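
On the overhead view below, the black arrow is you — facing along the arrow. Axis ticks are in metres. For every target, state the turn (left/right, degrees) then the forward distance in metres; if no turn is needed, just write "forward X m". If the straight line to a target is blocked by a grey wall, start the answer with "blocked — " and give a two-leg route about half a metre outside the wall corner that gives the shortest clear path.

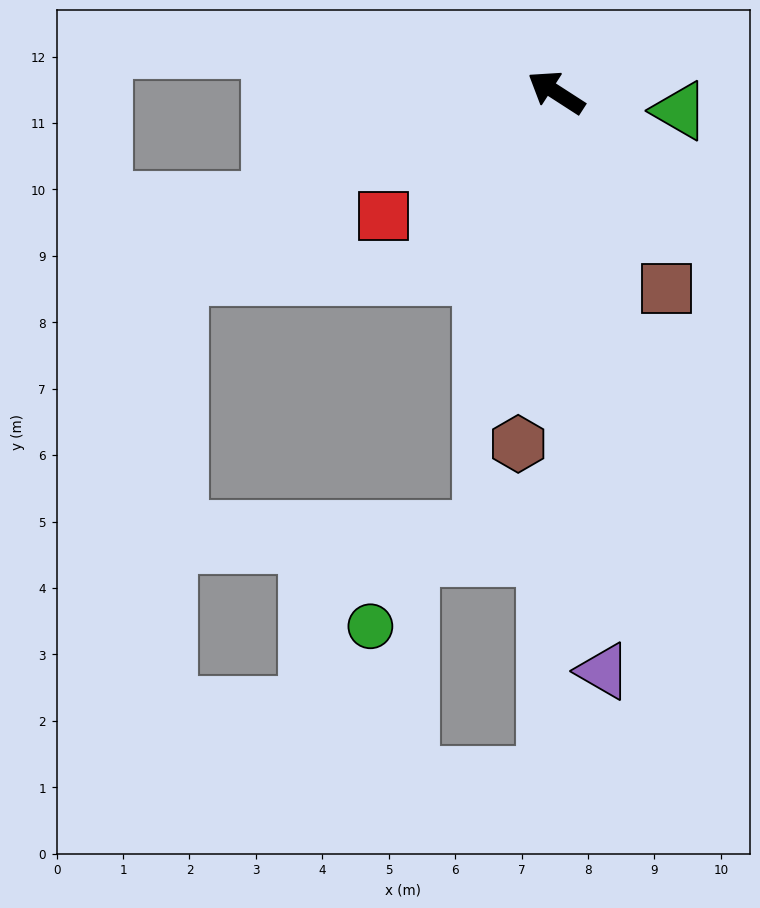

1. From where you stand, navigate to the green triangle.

turn right 156°, forward 1.9 m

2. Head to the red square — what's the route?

turn left 68°, forward 3.2 m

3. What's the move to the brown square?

turn left 152°, forward 3.4 m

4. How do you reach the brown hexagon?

turn left 117°, forward 5.3 m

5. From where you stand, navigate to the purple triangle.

turn left 127°, forward 8.7 m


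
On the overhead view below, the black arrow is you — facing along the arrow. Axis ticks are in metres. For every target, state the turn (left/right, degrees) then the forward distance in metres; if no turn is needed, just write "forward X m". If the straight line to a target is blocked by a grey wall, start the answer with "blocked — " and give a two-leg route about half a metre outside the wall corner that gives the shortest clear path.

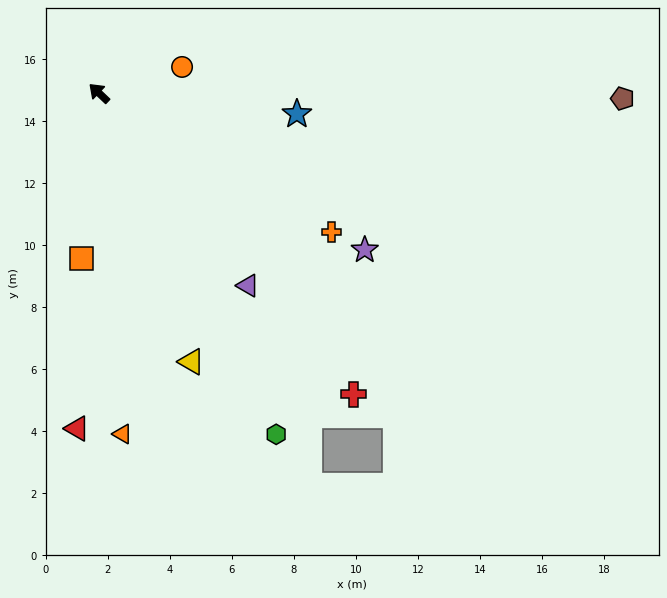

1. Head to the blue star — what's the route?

turn right 142°, forward 6.4 m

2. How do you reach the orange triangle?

turn left 137°, forward 11.0 m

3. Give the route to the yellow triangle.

turn left 153°, forward 9.2 m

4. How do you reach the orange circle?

turn right 119°, forward 2.8 m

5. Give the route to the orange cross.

turn right 167°, forward 8.7 m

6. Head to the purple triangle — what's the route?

turn left 171°, forward 7.8 m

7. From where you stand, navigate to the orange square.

turn left 127°, forward 5.4 m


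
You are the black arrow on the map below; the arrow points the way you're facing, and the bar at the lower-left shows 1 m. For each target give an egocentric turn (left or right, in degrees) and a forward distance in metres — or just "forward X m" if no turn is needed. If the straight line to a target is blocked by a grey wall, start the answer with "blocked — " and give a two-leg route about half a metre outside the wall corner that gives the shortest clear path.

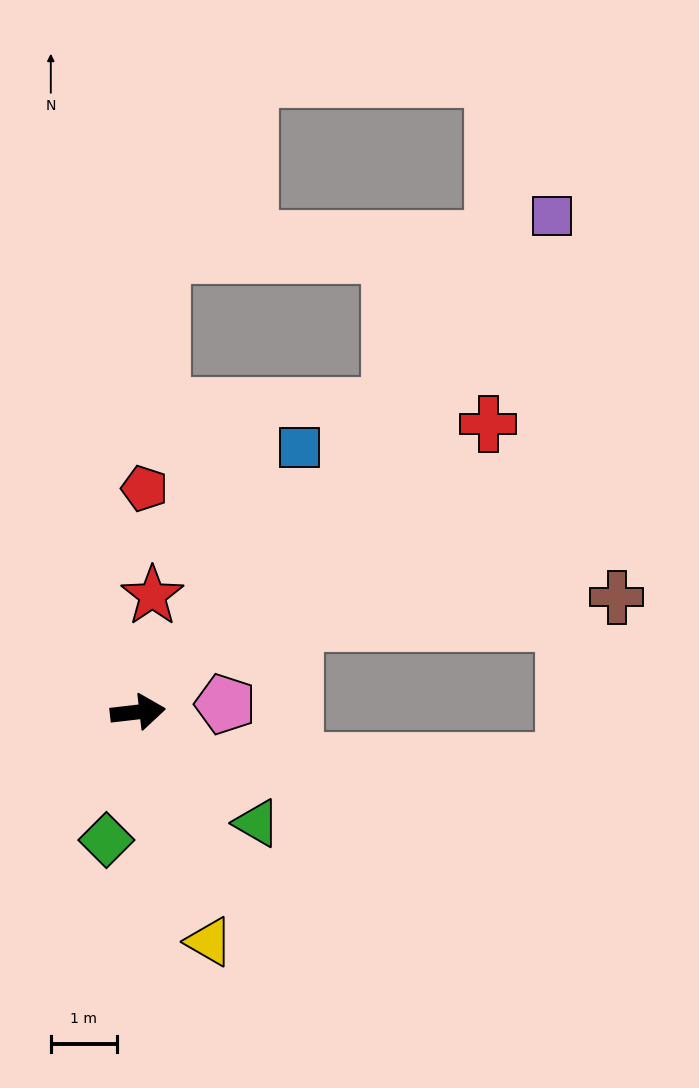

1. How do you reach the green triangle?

turn right 50°, forward 2.5 m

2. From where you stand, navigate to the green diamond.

turn right 110°, forward 2.0 m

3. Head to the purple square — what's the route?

turn left 44°, forward 9.8 m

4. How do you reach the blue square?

turn left 52°, forward 4.7 m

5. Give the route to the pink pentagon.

forward 1.3 m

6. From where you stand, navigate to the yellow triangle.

turn right 79°, forward 3.6 m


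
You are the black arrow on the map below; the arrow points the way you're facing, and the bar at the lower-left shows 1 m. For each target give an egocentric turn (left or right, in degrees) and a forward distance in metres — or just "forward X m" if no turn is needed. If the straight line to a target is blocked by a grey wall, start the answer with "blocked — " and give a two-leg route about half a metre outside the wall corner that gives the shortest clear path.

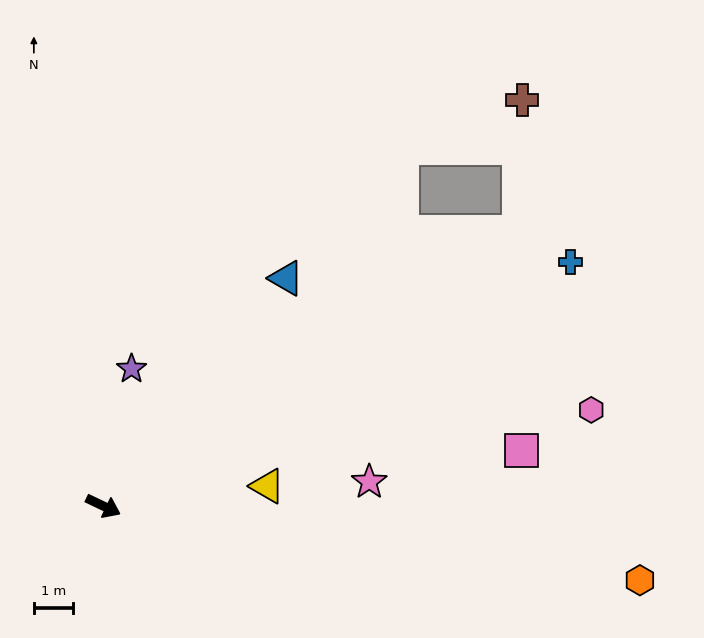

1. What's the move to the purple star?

turn left 104°, forward 3.6 m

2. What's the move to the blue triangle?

turn left 77°, forward 7.5 m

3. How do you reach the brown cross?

blocked — turn left 59°, forward 12.8 m, then turn left 55°, forward 3.4 m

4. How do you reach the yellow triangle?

turn left 32°, forward 4.2 m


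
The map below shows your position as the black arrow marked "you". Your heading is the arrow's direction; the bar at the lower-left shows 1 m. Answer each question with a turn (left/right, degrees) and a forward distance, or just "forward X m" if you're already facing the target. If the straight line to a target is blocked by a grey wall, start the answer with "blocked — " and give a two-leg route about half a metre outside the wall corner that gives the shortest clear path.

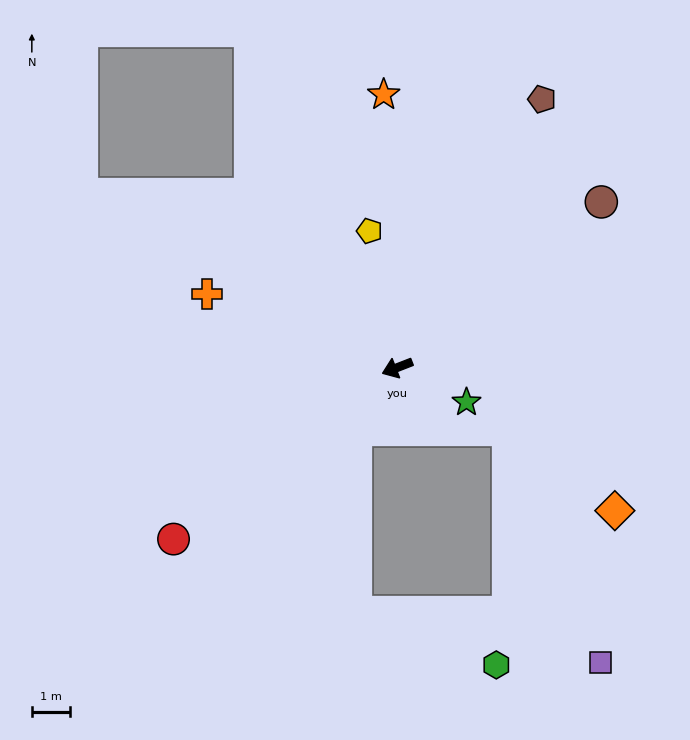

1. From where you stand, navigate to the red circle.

turn left 16°, forward 7.5 m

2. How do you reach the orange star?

turn right 108°, forward 7.2 m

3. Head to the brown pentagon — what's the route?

turn right 140°, forward 8.1 m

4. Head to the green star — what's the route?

turn left 132°, forward 2.0 m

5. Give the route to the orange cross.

turn right 43°, forward 5.4 m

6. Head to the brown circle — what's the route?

turn right 162°, forward 6.9 m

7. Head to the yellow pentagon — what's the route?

turn right 100°, forward 3.7 m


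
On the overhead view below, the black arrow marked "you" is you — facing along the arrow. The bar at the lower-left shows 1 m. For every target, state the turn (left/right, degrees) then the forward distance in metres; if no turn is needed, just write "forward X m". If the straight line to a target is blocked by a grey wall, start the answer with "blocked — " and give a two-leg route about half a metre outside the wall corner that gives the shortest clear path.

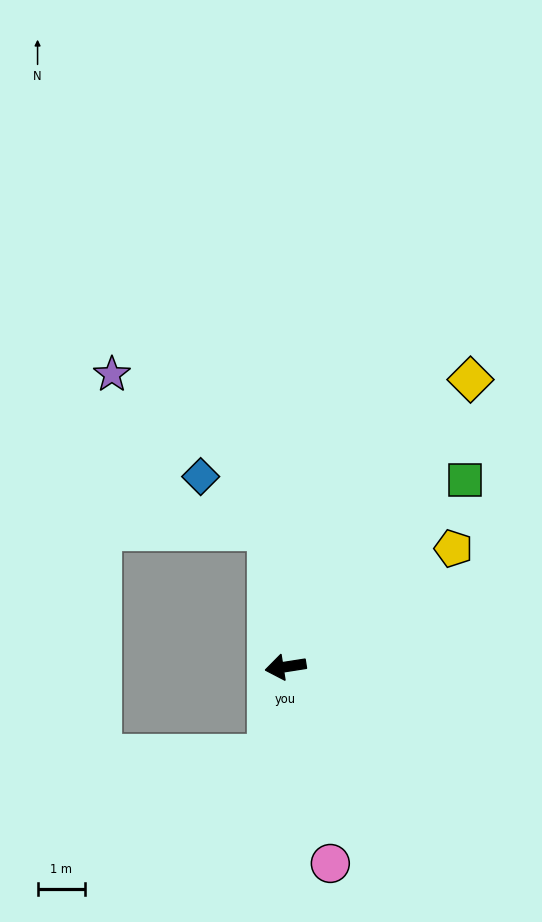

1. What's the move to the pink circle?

turn left 94°, forward 4.3 m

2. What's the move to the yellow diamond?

turn right 132°, forward 7.2 m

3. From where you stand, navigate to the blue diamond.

blocked — turn right 91°, forward 2.9 m, then turn left 43°, forward 1.8 m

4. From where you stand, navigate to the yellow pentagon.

turn right 154°, forward 4.3 m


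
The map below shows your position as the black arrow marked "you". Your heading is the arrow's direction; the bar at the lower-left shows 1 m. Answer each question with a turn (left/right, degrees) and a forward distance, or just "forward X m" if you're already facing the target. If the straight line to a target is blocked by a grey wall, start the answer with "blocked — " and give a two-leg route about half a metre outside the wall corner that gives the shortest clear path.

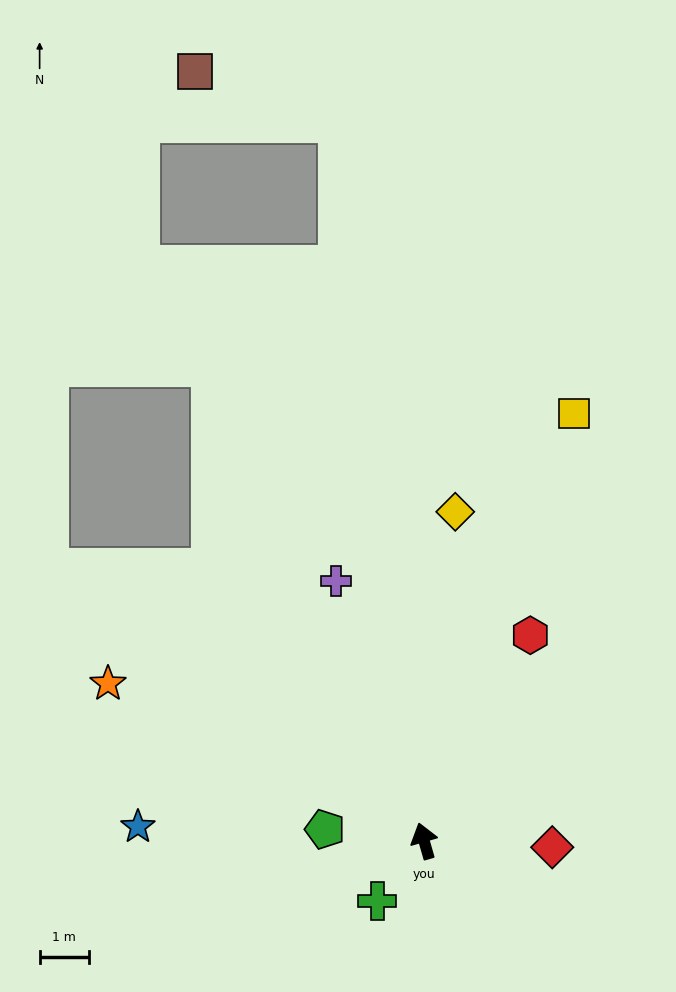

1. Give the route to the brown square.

blocked — turn right 9°, forward 14.6 m, then turn left 64°, forward 3.1 m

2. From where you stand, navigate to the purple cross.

turn left 3°, forward 5.5 m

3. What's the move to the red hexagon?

turn right 43°, forward 4.7 m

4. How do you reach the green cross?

turn left 126°, forward 1.5 m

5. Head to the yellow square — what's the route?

turn right 35°, forward 9.1 m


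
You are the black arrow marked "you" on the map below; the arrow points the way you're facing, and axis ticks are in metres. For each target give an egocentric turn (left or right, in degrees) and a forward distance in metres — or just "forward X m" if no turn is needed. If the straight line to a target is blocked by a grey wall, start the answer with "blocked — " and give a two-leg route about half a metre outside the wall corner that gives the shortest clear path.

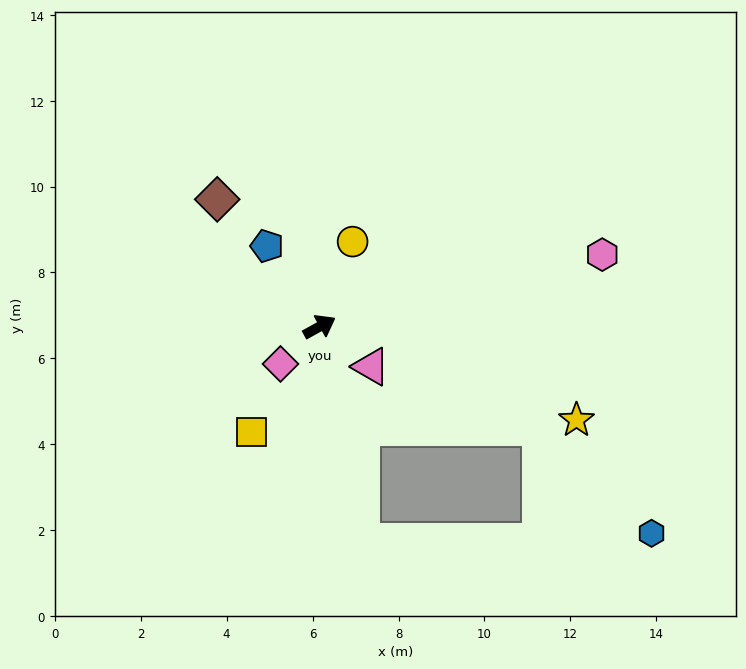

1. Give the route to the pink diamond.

turn right 165°, forward 1.3 m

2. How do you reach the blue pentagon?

turn left 94°, forward 2.2 m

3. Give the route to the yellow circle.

turn left 40°, forward 2.1 m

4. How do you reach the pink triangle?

turn right 67°, forward 1.5 m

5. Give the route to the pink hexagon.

turn right 15°, forward 6.8 m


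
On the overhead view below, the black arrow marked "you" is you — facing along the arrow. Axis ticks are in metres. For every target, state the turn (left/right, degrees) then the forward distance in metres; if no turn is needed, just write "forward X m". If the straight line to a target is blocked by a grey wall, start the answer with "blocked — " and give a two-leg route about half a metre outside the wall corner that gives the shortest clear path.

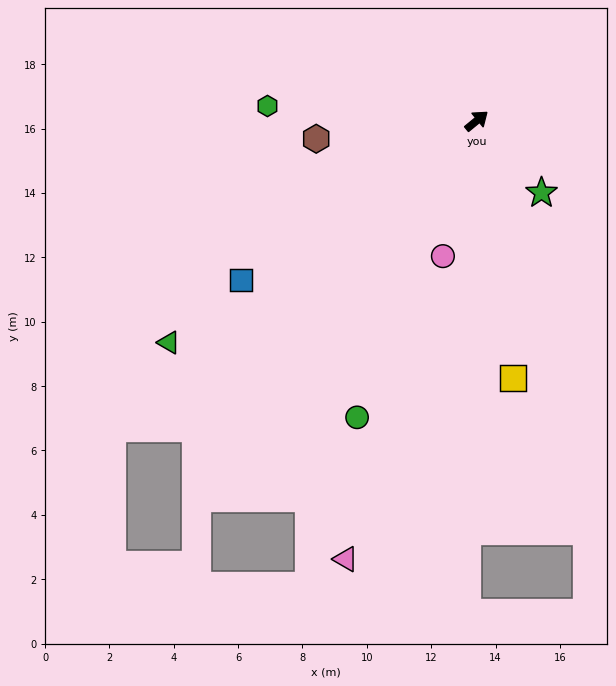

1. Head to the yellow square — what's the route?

turn right 121°, forward 8.1 m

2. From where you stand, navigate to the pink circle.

turn right 143°, forward 4.3 m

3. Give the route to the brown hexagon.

turn left 147°, forward 5.0 m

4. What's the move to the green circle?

turn right 151°, forward 9.9 m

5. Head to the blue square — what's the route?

turn left 175°, forward 8.8 m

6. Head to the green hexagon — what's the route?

turn left 137°, forward 6.5 m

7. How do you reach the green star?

turn right 87°, forward 3.0 m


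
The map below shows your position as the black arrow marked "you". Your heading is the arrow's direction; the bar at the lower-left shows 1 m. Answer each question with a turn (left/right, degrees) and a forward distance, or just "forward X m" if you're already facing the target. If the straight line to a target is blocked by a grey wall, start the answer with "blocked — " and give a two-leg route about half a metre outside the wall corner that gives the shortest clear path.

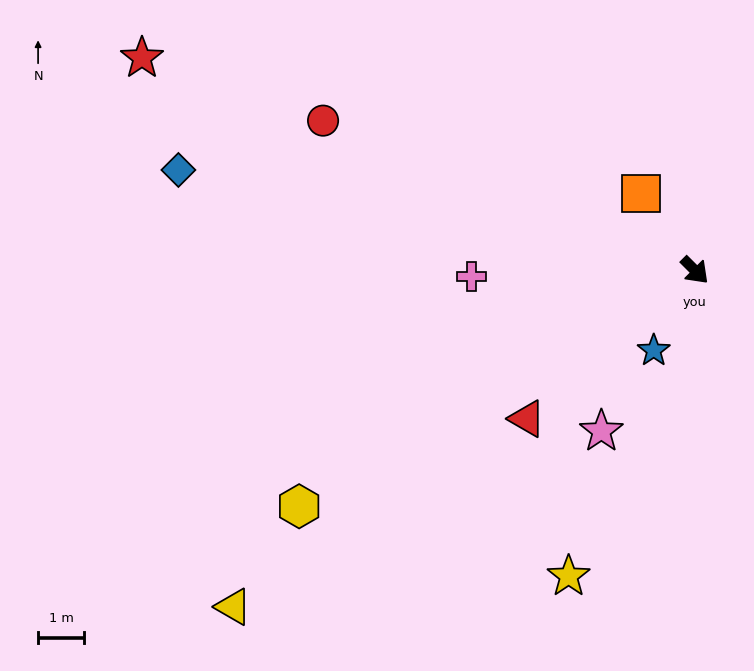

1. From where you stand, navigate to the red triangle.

turn right 94°, forward 4.8 m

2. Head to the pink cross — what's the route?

turn right 133°, forward 4.8 m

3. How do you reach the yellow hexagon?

turn right 104°, forward 10.0 m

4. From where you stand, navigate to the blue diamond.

turn right 146°, forward 11.4 m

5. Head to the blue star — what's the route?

turn right 72°, forward 1.9 m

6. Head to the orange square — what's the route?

turn left 170°, forward 2.0 m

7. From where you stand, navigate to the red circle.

turn right 157°, forward 8.7 m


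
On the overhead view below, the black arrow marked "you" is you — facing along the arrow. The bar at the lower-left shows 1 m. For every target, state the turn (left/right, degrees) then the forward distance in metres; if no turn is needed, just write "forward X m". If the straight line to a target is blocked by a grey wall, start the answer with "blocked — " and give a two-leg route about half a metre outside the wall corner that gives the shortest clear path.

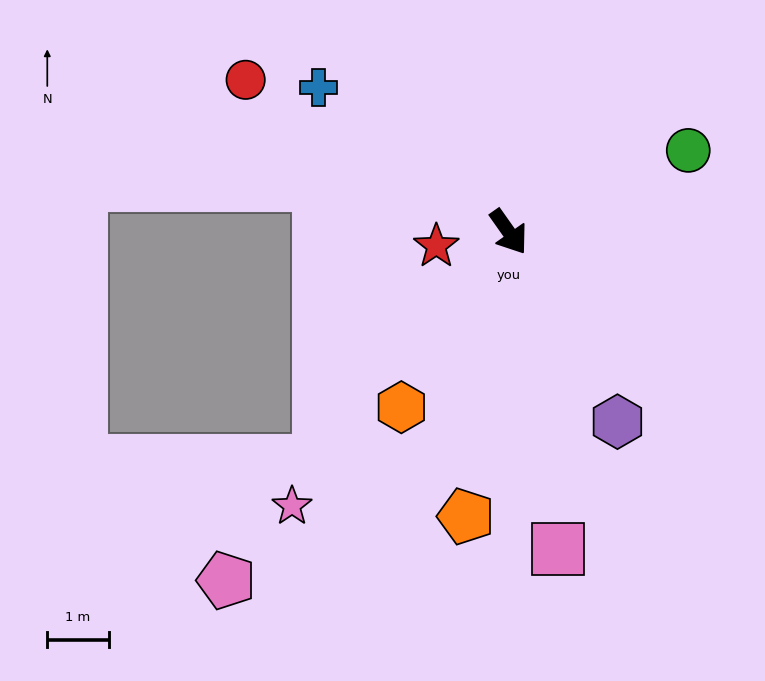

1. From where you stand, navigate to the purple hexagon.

turn right 5°, forward 3.6 m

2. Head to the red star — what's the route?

turn right 114°, forward 1.2 m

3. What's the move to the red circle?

turn right 155°, forward 4.9 m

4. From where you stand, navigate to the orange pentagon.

turn right 44°, forward 4.7 m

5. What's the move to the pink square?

turn right 26°, forward 5.2 m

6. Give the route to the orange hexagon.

turn right 67°, forward 3.3 m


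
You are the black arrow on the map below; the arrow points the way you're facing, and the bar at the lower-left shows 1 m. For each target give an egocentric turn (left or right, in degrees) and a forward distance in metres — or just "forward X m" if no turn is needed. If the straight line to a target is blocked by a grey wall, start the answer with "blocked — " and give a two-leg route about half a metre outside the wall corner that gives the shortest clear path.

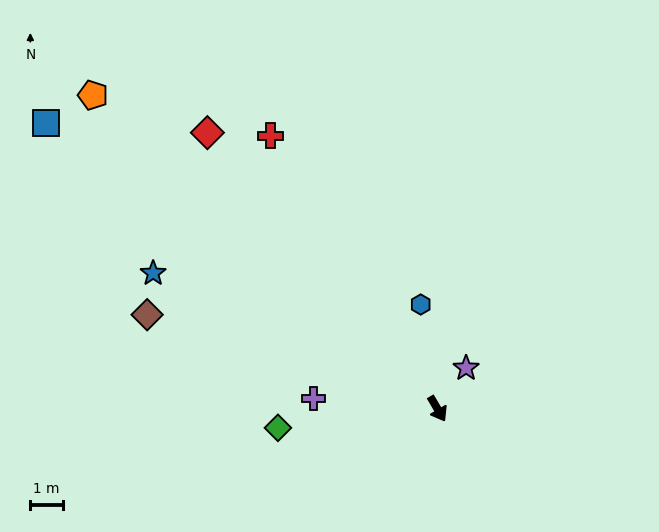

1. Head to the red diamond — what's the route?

turn right 171°, forward 11.1 m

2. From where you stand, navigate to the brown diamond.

turn right 138°, forward 9.4 m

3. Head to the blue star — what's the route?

turn right 146°, forward 9.7 m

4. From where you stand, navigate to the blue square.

turn right 157°, forward 15.0 m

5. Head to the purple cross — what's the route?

turn right 125°, forward 3.8 m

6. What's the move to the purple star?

turn left 114°, forward 1.5 m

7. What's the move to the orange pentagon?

turn right 163°, forward 14.4 m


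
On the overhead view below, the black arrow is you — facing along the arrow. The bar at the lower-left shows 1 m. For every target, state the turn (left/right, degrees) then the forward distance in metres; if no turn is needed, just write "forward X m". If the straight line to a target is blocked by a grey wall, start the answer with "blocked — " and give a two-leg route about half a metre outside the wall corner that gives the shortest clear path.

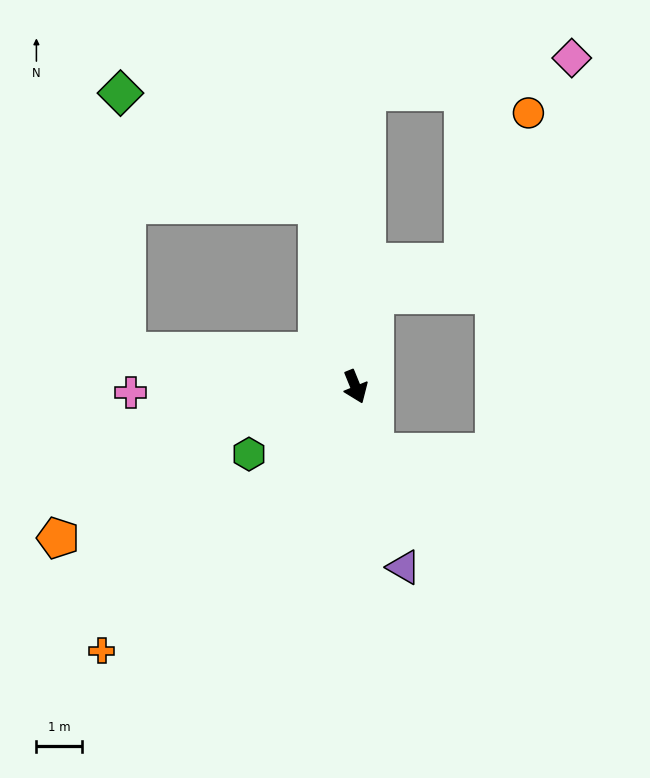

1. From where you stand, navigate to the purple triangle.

turn right 7°, forward 4.1 m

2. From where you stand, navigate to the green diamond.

blocked — turn left 170°, forward 4.1 m, then turn left 48°, forward 5.0 m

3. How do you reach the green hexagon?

turn right 80°, forward 2.8 m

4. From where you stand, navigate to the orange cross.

turn right 66°, forward 8.1 m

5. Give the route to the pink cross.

turn right 111°, forward 5.0 m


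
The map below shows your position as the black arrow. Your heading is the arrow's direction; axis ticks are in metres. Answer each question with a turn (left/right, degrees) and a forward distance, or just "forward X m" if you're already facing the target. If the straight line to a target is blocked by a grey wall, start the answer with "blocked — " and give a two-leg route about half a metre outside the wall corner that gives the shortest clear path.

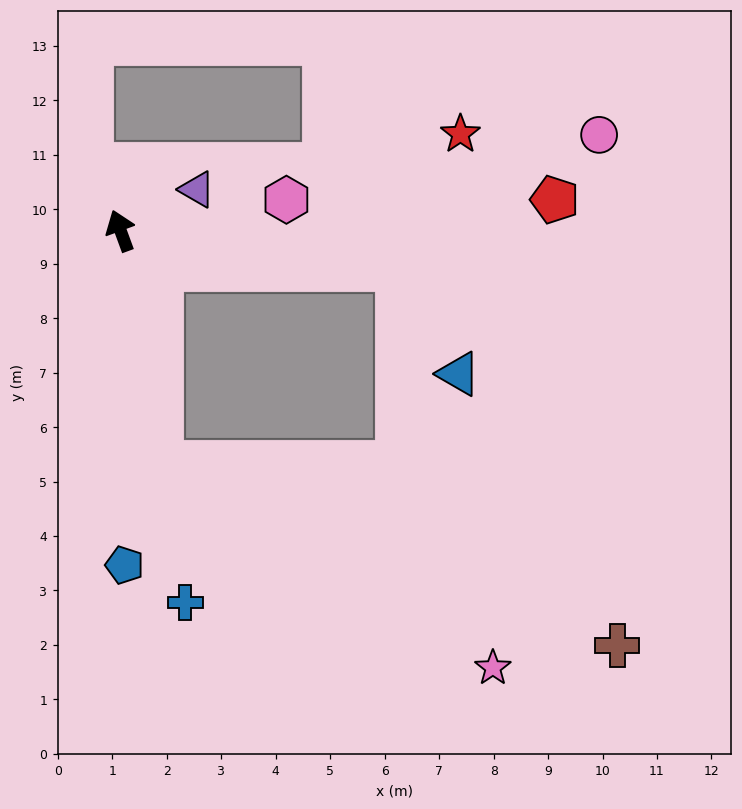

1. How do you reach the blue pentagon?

turn left 161°, forward 6.1 m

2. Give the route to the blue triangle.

blocked — turn right 118°, forward 5.1 m, then turn right 52°, forward 2.2 m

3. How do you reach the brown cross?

blocked — turn left 170°, forward 4.3 m, then turn left 58°, forward 9.0 m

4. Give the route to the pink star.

blocked — turn left 170°, forward 4.3 m, then turn left 48°, forward 7.2 m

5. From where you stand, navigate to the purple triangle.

turn right 82°, forward 1.6 m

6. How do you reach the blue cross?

turn left 170°, forward 6.9 m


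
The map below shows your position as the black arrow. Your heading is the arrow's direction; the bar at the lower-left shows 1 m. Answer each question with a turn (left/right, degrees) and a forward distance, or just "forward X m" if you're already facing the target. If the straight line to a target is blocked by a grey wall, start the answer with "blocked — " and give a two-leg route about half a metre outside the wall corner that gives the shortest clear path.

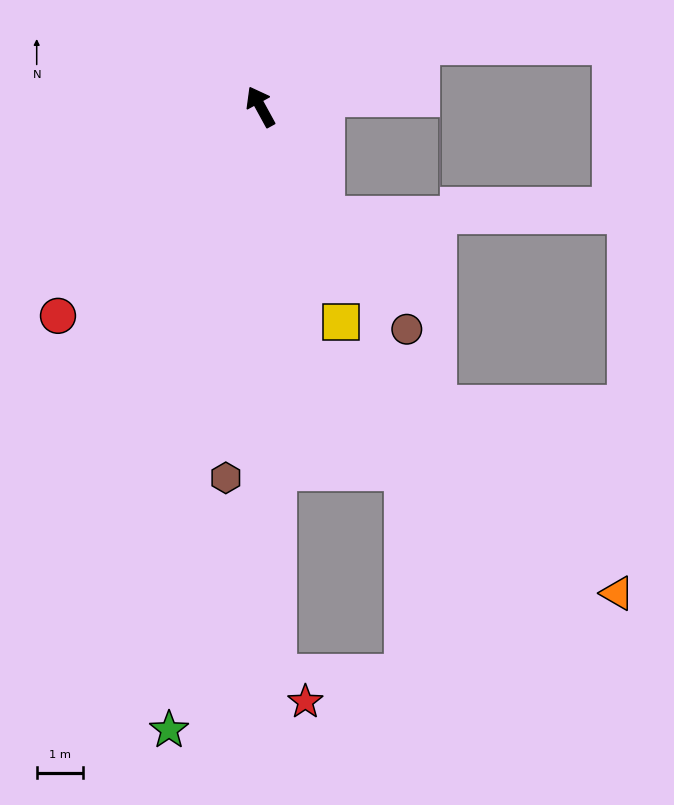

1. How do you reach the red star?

blocked — turn left 153°, forward 12.4 m, then turn left 44°, forward 0.9 m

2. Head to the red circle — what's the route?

turn left 107°, forward 6.3 m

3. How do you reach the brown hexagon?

turn left 146°, forward 8.1 m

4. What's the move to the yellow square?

turn left 172°, forward 5.0 m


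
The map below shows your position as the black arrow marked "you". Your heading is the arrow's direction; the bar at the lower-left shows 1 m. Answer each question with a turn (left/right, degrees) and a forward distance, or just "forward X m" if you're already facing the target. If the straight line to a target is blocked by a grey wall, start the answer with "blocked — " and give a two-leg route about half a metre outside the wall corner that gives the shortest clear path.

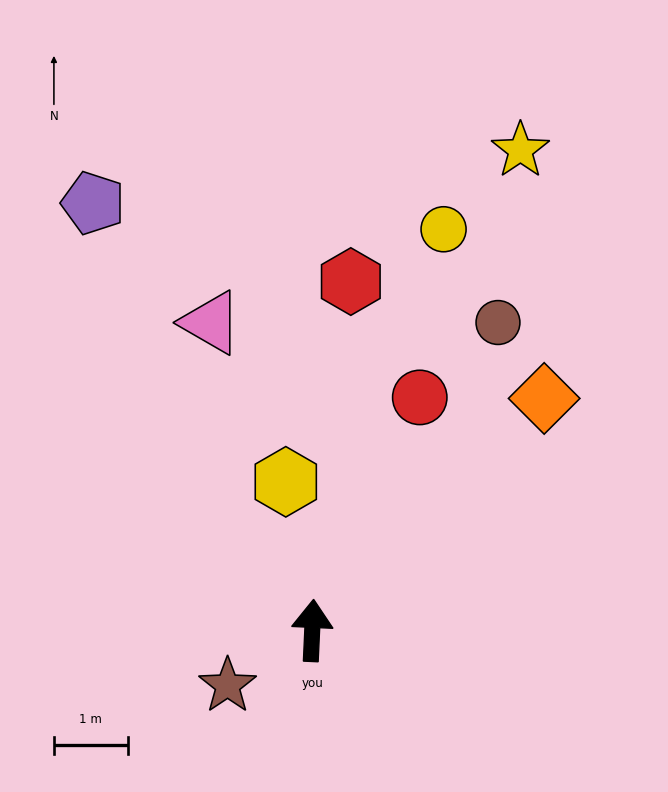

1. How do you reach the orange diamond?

turn right 42°, forward 4.4 m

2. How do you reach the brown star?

turn left 126°, forward 1.4 m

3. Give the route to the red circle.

turn right 22°, forward 3.5 m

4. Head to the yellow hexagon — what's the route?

turn left 13°, forward 2.0 m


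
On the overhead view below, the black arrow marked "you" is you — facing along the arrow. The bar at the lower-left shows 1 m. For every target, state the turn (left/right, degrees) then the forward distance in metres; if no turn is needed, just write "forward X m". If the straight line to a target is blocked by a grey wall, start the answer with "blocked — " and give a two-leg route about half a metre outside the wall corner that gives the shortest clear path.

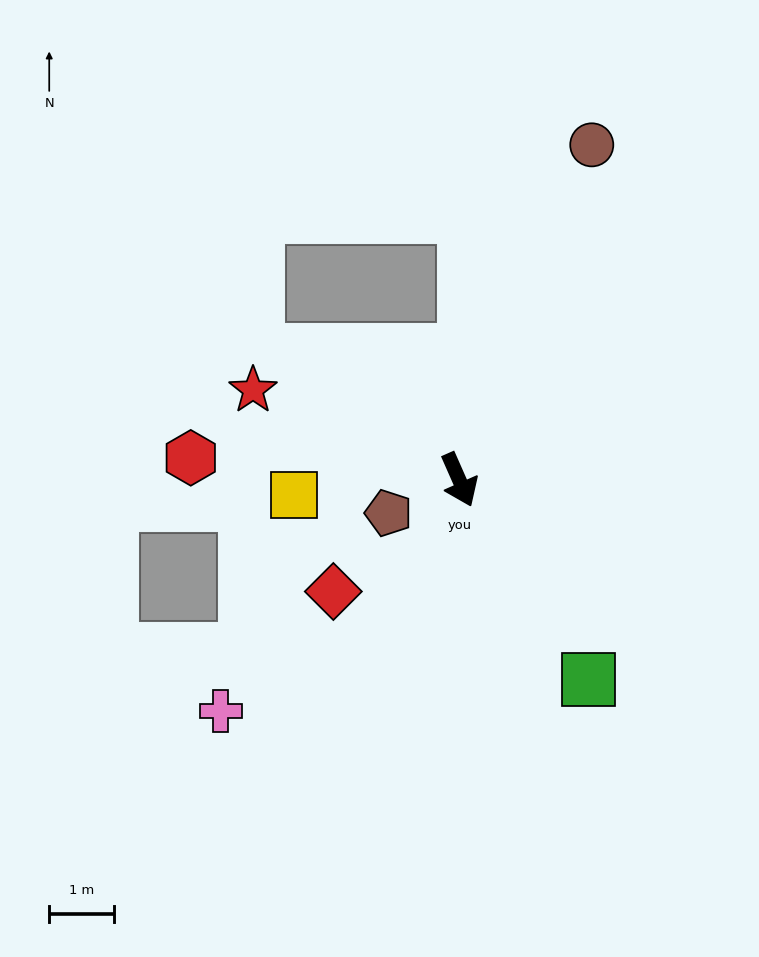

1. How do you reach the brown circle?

turn left 135°, forward 5.6 m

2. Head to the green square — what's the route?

turn left 9°, forward 3.7 m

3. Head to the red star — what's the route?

turn right 137°, forward 3.5 m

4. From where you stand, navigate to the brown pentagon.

turn right 89°, forward 1.2 m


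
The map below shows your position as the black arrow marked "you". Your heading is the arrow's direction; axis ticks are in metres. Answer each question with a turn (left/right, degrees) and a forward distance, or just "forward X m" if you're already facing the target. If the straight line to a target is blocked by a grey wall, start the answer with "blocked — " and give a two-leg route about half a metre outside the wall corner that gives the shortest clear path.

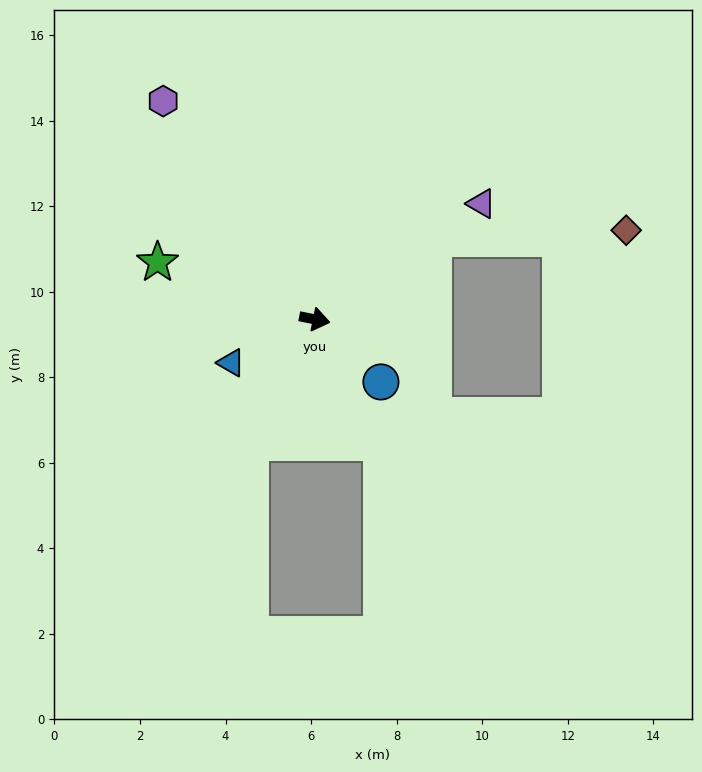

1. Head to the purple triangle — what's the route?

turn left 46°, forward 4.7 m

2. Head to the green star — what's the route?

turn left 172°, forward 3.9 m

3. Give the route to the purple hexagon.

turn left 136°, forward 6.2 m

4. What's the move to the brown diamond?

blocked — turn left 46°, forward 3.4 m, then turn right 32°, forward 4.5 m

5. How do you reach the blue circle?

turn right 32°, forward 2.1 m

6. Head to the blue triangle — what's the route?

turn right 141°, forward 2.2 m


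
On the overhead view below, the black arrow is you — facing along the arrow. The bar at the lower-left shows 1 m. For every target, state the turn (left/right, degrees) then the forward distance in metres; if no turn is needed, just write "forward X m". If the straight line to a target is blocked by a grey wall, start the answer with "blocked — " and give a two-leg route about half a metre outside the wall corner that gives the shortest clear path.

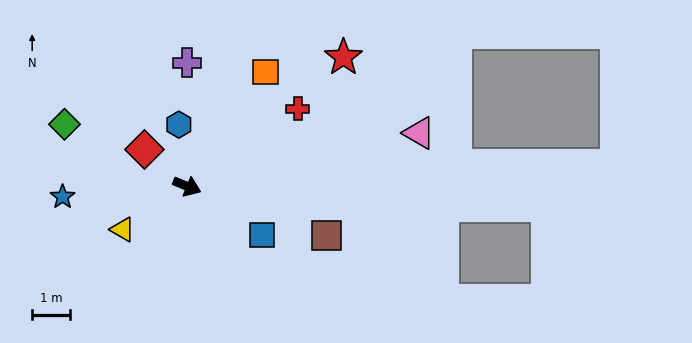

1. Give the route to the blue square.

turn right 11°, forward 2.3 m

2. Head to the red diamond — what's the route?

turn left 161°, forward 1.5 m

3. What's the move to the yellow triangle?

turn right 124°, forward 2.0 m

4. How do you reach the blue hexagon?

turn left 120°, forward 1.6 m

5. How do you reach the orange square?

turn left 78°, forward 3.6 m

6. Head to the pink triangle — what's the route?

turn left 35°, forward 6.2 m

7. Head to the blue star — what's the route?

turn right 153°, forward 3.3 m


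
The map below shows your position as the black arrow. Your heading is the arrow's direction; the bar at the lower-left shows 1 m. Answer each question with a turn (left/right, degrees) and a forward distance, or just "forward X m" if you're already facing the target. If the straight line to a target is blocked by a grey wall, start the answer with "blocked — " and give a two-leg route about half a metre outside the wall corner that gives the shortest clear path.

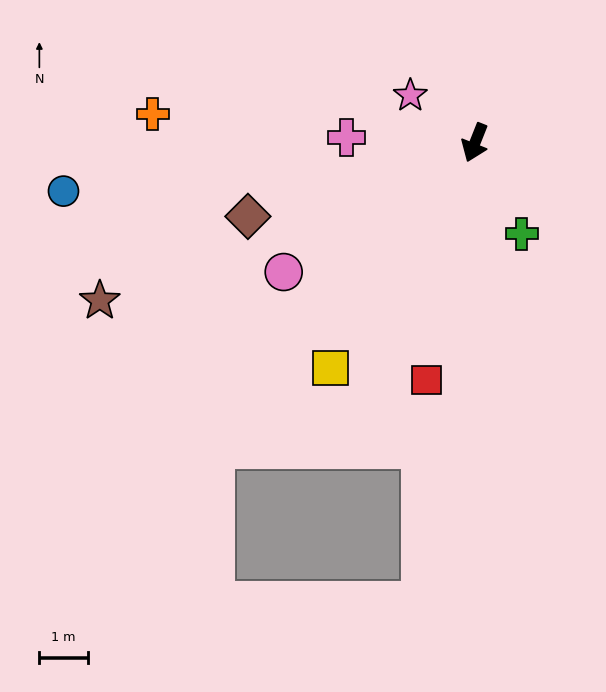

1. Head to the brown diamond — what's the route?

turn right 50°, forward 4.9 m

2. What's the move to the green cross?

turn left 49°, forward 2.1 m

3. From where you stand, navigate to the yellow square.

turn right 11°, forward 5.5 m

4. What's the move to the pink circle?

turn right 34°, forward 4.7 m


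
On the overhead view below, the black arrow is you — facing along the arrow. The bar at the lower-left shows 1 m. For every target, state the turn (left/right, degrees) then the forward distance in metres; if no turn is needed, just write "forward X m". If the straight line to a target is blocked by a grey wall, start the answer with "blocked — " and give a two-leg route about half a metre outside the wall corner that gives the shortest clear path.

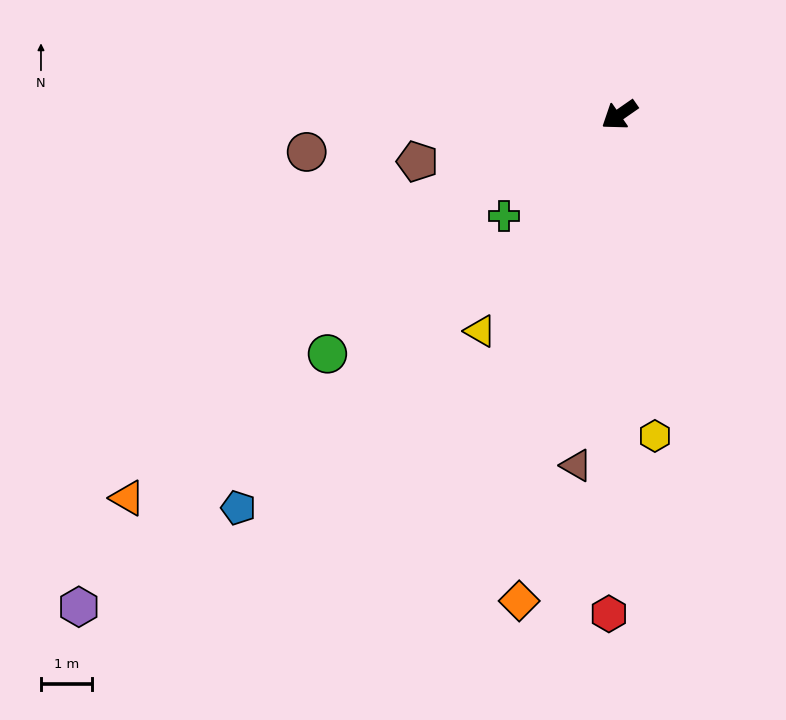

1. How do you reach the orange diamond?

turn left 44°, forward 9.8 m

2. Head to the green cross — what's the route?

turn left 6°, forward 3.0 m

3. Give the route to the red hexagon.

turn left 54°, forward 9.8 m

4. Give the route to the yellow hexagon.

turn left 61°, forward 6.4 m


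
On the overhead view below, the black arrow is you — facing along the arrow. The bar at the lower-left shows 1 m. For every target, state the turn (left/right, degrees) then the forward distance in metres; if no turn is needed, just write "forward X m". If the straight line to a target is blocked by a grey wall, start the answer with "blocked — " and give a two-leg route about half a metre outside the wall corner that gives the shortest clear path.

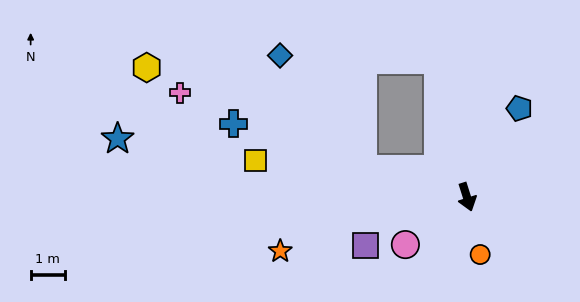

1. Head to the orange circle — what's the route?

turn right 5°, forward 1.7 m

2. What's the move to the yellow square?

turn right 117°, forward 6.3 m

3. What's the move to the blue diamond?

blocked — turn right 122°, forward 3.2 m, then turn right 40°, forward 4.2 m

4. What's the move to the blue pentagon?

turn left 132°, forward 3.0 m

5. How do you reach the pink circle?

turn right 70°, forward 2.3 m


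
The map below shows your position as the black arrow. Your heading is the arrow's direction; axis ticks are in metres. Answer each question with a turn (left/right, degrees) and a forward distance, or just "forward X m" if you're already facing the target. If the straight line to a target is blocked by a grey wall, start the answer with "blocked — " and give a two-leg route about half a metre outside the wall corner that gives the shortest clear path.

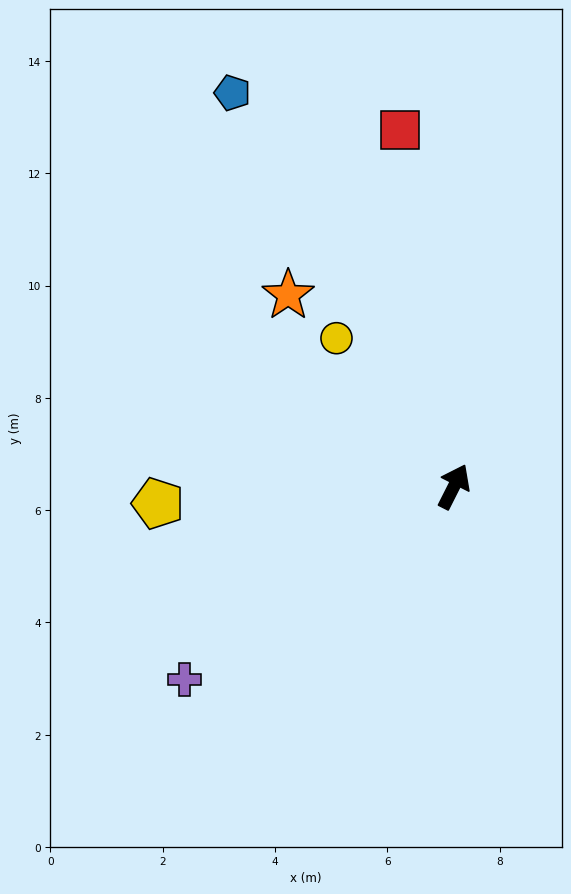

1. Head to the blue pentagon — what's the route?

turn left 56°, forward 8.0 m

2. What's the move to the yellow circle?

turn left 65°, forward 3.4 m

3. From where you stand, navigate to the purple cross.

turn left 152°, forward 5.9 m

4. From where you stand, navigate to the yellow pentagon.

turn left 120°, forward 5.3 m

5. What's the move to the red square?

turn left 35°, forward 6.4 m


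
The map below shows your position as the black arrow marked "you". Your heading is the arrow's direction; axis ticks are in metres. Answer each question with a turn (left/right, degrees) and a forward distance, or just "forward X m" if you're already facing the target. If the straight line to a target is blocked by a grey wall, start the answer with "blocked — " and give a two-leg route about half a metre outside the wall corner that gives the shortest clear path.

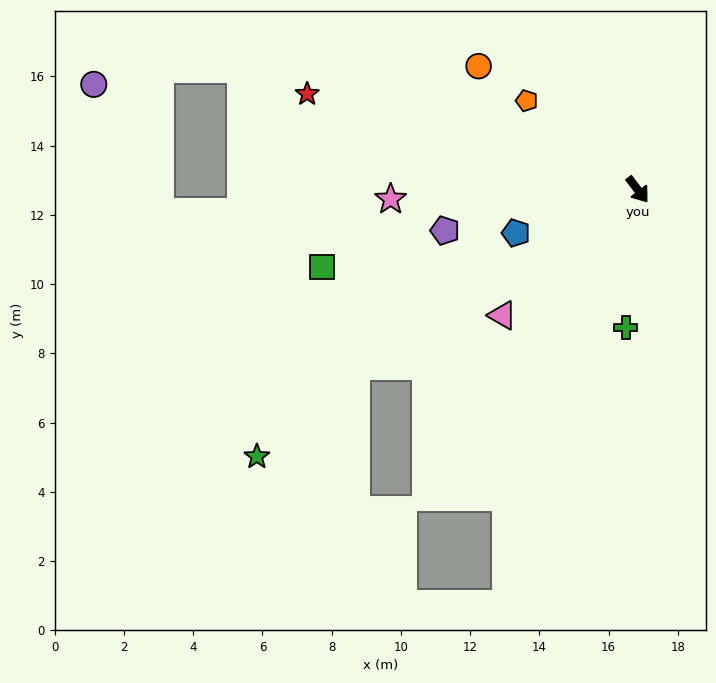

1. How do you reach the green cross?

turn right 42°, forward 4.0 m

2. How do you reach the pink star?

turn right 125°, forward 7.1 m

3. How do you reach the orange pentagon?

turn right 166°, forward 4.1 m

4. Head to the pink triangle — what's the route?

turn right 84°, forward 5.3 m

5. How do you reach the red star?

turn right 144°, forward 9.9 m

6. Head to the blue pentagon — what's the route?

turn right 108°, forward 3.7 m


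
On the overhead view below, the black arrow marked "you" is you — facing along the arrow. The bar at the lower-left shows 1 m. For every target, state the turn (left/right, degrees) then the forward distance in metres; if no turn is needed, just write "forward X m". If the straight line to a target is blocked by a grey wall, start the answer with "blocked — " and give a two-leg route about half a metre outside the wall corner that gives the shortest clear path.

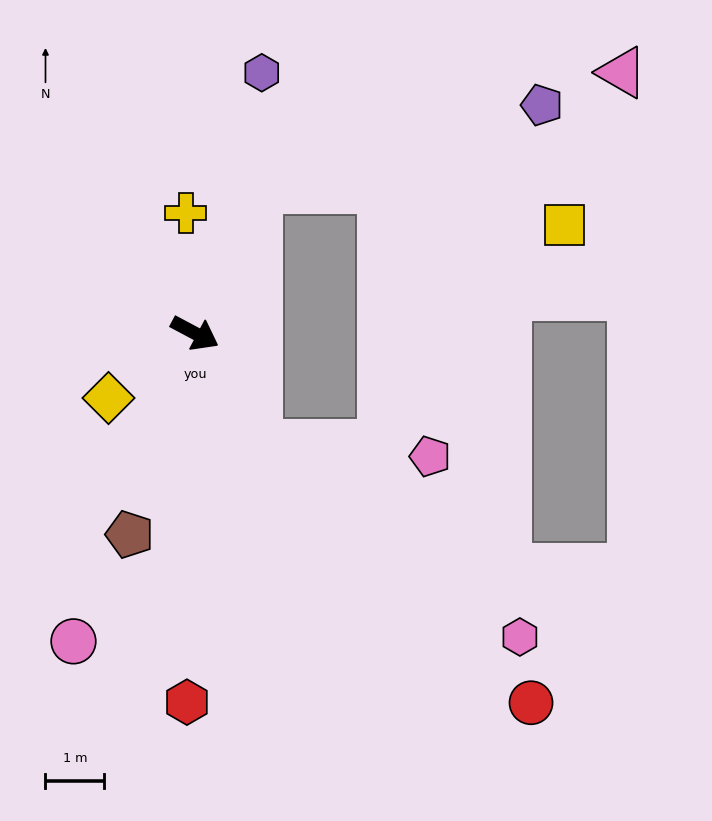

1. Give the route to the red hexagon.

turn right 63°, forward 6.3 m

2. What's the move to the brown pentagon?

turn right 80°, forward 3.6 m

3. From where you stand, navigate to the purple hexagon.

turn left 104°, forward 4.6 m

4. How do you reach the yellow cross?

turn left 122°, forward 2.1 m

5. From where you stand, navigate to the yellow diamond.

turn right 115°, forward 1.8 m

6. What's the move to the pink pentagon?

blocked — turn right 33°, forward 2.2 m, then turn left 57°, forward 2.9 m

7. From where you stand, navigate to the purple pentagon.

blocked — turn left 95°, forward 2.7 m, then turn right 51°, forward 5.0 m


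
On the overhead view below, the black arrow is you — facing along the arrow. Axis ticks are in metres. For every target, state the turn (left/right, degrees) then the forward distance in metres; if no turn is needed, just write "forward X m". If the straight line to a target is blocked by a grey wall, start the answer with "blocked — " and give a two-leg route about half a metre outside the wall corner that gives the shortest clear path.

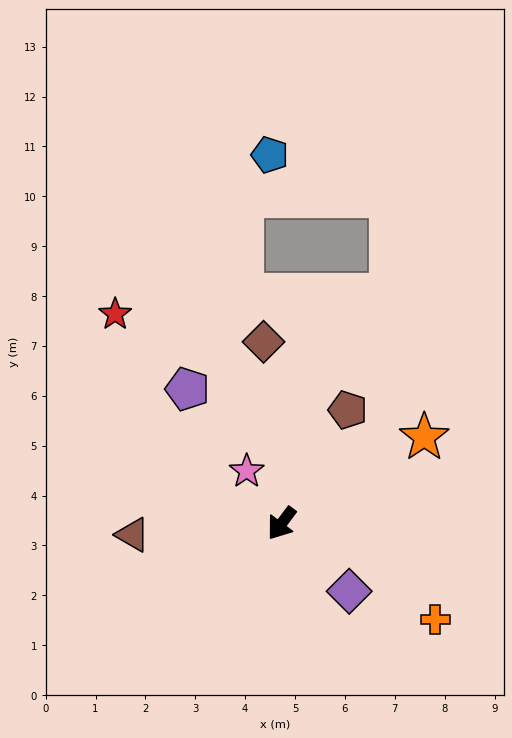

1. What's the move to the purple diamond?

turn left 82°, forward 1.9 m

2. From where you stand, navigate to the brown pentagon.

turn right 173°, forward 2.6 m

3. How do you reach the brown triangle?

turn right 49°, forward 3.0 m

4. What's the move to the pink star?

turn right 110°, forward 1.3 m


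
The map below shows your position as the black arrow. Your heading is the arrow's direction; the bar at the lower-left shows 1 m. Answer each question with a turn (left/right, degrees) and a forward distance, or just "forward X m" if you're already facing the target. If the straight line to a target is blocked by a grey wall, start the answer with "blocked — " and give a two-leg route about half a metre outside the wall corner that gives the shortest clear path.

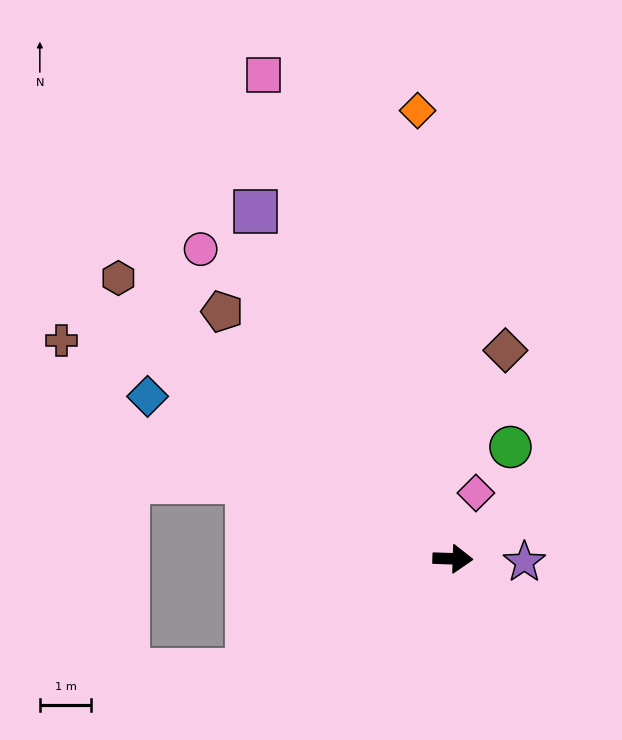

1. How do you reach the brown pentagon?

turn left 135°, forward 6.6 m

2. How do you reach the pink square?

turn left 113°, forward 10.1 m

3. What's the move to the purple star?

forward 1.4 m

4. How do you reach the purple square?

turn left 121°, forward 7.8 m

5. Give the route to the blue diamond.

turn left 154°, forward 6.7 m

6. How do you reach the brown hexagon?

turn left 142°, forward 8.5 m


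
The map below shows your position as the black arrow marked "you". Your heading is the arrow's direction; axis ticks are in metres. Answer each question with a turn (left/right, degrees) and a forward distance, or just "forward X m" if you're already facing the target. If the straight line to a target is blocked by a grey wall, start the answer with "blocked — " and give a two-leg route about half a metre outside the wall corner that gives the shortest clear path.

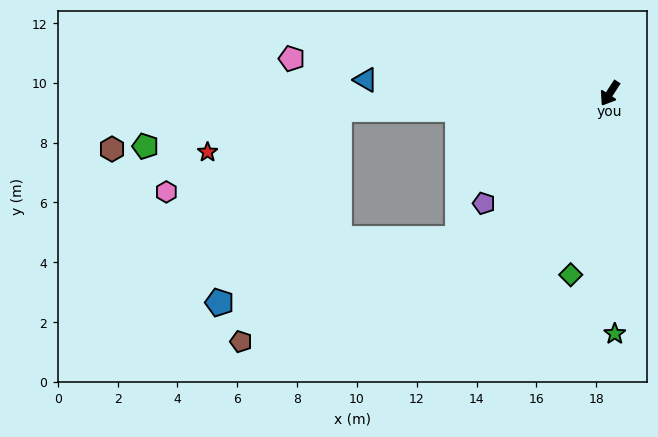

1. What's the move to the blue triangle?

turn right 60°, forward 8.2 m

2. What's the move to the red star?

blocked — turn right 54°, forward 9.1 m, then turn left 15°, forward 4.6 m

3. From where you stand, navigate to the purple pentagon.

turn right 16°, forward 5.6 m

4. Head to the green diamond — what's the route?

turn left 21°, forward 6.2 m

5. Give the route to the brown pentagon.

blocked — turn right 54°, forward 9.1 m, then turn left 64°, forward 8.4 m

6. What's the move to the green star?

turn left 34°, forward 8.0 m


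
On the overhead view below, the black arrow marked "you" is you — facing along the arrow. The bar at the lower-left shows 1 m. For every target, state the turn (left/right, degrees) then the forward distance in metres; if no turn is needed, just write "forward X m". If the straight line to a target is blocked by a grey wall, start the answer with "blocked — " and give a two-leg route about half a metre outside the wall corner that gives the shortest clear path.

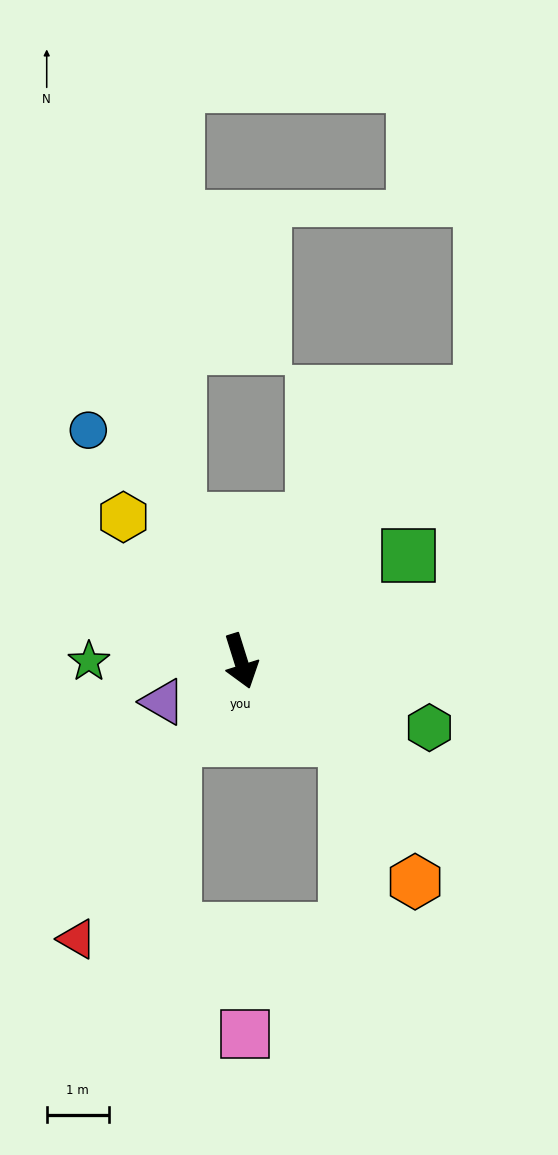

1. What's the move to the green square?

turn left 105°, forward 3.2 m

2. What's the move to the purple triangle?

turn right 80°, forward 1.4 m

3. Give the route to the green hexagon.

turn left 53°, forward 3.2 m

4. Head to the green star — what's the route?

turn right 107°, forward 2.4 m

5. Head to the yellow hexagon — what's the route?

turn right 158°, forward 3.0 m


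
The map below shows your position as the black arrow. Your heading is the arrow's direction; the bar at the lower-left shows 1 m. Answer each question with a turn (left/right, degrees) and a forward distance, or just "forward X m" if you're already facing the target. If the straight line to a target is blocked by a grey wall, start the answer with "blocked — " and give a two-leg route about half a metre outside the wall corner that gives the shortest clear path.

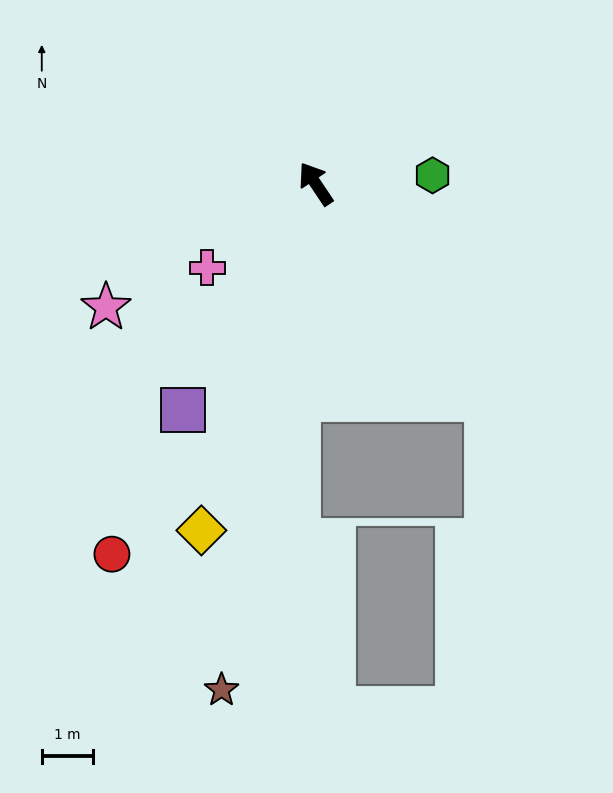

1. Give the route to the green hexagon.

turn right 120°, forward 2.3 m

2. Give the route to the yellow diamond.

turn left 128°, forward 7.1 m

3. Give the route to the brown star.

turn left 136°, forward 10.0 m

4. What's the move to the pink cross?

turn left 94°, forward 2.7 m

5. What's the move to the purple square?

turn left 116°, forward 5.1 m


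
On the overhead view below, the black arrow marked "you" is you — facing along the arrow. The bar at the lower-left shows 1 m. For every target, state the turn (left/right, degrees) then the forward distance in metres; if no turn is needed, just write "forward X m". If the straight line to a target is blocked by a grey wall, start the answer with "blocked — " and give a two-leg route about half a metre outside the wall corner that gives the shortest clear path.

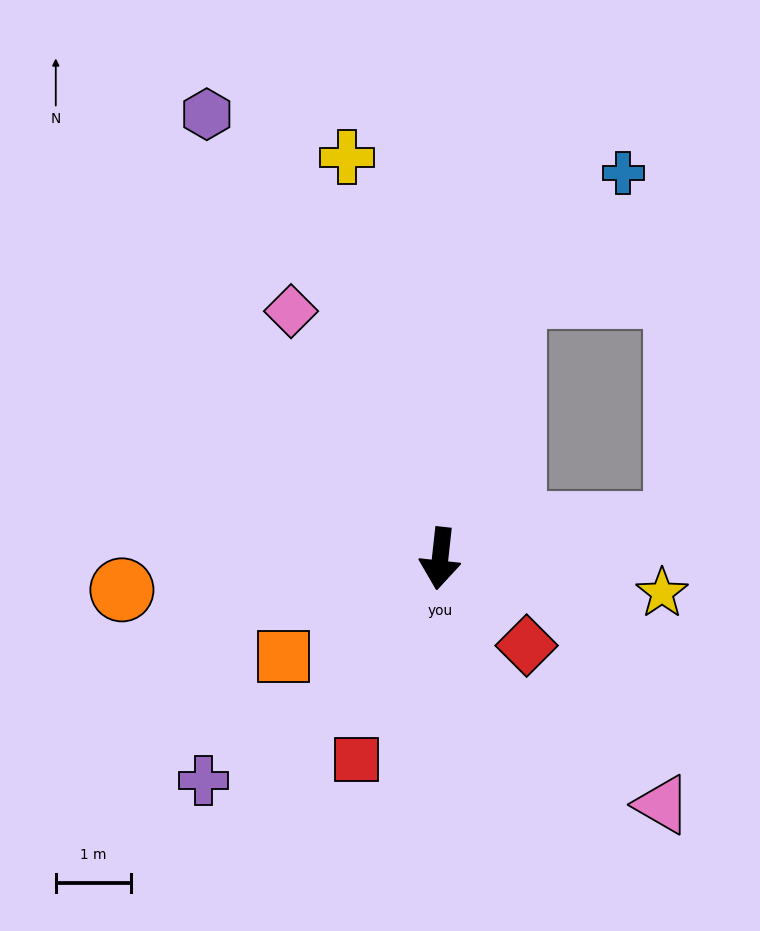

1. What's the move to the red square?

turn right 16°, forward 2.9 m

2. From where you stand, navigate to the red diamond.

turn left 51°, forward 1.6 m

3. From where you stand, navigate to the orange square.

turn right 52°, forward 2.5 m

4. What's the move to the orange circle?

turn right 78°, forward 4.3 m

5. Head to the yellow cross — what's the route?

turn right 161°, forward 5.5 m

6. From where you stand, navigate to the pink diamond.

turn right 143°, forward 3.9 m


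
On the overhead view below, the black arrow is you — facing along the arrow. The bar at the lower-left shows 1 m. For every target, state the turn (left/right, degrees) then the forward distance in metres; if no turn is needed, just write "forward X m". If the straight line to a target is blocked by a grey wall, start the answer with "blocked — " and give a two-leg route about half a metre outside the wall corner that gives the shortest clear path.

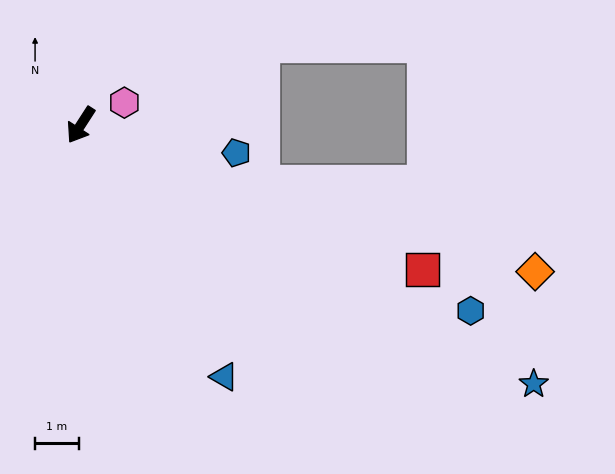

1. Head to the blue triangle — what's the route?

turn left 63°, forward 6.6 m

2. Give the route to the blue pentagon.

turn left 113°, forward 3.6 m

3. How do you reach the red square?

turn left 100°, forward 8.5 m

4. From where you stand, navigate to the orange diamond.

turn left 105°, forward 10.9 m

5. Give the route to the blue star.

turn left 93°, forward 11.9 m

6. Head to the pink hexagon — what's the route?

turn left 150°, forward 1.1 m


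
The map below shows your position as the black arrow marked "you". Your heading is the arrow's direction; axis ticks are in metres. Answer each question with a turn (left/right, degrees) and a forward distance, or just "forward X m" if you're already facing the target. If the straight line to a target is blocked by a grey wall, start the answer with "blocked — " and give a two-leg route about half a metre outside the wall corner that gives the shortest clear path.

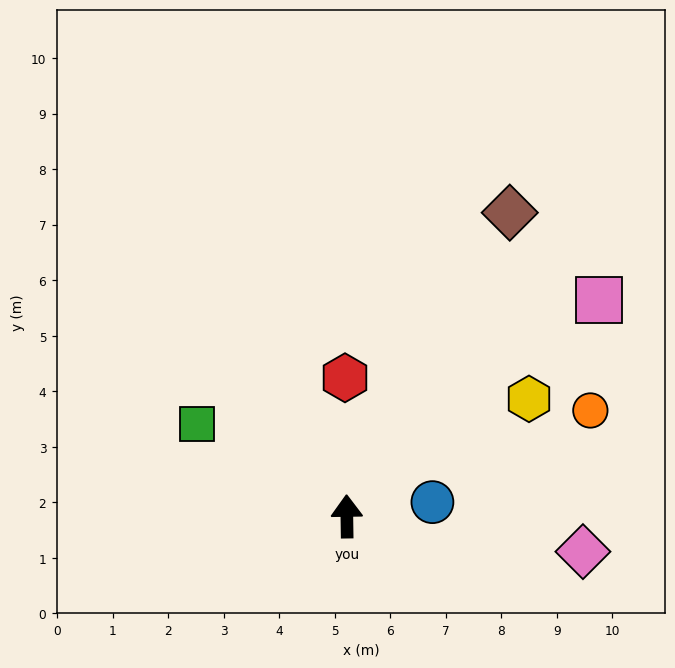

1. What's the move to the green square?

turn left 57°, forward 3.2 m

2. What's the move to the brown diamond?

turn right 29°, forward 6.2 m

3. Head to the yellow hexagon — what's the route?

turn right 58°, forward 3.9 m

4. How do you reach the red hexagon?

forward 2.5 m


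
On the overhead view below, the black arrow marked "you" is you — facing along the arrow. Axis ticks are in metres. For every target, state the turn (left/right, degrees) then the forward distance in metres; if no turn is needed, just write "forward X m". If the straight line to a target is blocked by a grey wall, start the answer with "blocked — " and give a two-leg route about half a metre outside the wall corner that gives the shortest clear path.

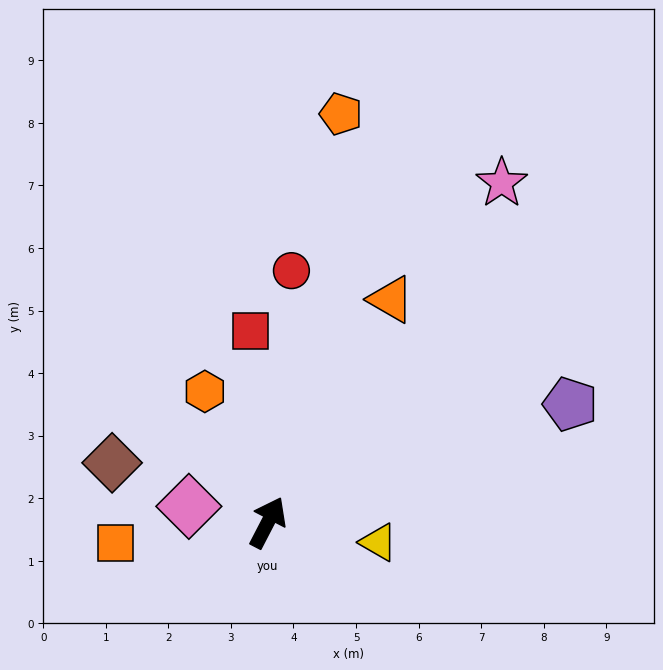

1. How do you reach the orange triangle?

forward 4.1 m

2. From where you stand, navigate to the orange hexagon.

turn left 53°, forward 2.3 m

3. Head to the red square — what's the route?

turn left 32°, forward 3.1 m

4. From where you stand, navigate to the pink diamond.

turn left 106°, forward 1.3 m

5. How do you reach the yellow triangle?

turn right 73°, forward 1.8 m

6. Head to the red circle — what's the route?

turn left 22°, forward 4.0 m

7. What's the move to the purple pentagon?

turn right 41°, forward 5.2 m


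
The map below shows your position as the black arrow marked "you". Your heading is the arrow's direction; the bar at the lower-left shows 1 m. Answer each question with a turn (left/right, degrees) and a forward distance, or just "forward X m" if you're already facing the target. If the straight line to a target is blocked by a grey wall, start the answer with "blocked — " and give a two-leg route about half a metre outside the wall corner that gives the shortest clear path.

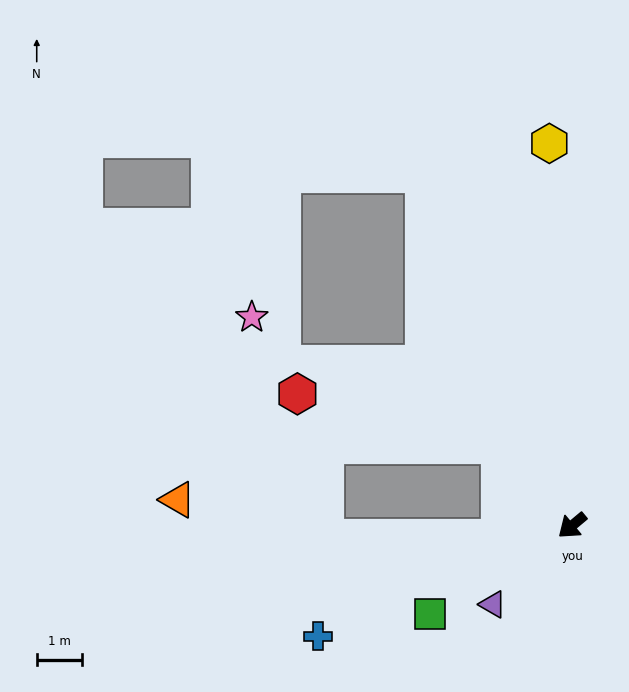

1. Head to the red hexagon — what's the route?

blocked — turn right 88°, forward 2.4 m, then turn left 34°, forward 4.6 m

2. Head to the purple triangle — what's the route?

turn left 5°, forward 2.5 m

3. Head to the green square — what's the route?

turn right 8°, forward 3.7 m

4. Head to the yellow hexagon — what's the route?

turn right 126°, forward 8.4 m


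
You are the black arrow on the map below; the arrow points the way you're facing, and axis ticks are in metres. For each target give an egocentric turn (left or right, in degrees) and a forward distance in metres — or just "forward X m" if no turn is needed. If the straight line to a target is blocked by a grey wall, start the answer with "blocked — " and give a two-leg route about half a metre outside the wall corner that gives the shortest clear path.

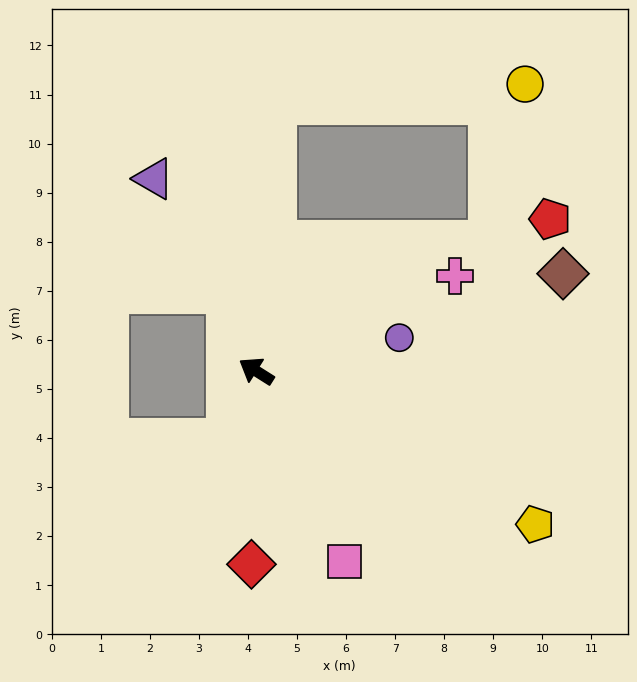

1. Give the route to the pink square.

turn left 147°, forward 4.3 m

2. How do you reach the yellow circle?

blocked — turn right 62°, forward 5.5 m, then turn right 81°, forward 5.1 m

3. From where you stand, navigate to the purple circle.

turn right 135°, forward 3.0 m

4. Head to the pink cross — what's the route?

turn right 122°, forward 4.5 m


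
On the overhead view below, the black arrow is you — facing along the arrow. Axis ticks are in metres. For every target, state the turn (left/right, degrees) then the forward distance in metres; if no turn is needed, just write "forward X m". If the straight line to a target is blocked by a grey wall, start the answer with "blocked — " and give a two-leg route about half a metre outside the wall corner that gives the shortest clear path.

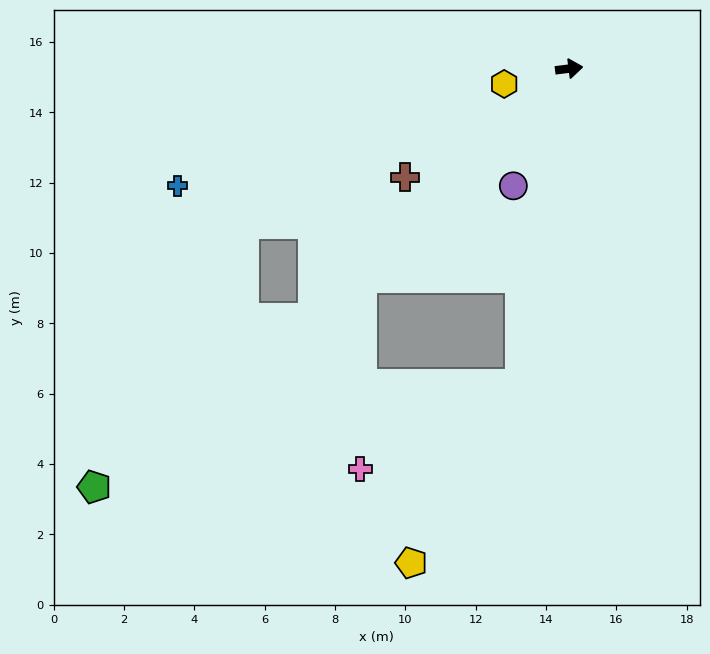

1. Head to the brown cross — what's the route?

turn right 154°, forward 5.6 m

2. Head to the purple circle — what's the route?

turn right 123°, forward 3.7 m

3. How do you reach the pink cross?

blocked — turn right 142°, forward 8.4 m, then turn left 44°, forward 5.4 m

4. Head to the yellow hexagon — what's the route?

turn right 174°, forward 1.9 m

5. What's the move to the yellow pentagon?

blocked — turn right 106°, forward 9.1 m, then turn right 22°, forward 6.0 m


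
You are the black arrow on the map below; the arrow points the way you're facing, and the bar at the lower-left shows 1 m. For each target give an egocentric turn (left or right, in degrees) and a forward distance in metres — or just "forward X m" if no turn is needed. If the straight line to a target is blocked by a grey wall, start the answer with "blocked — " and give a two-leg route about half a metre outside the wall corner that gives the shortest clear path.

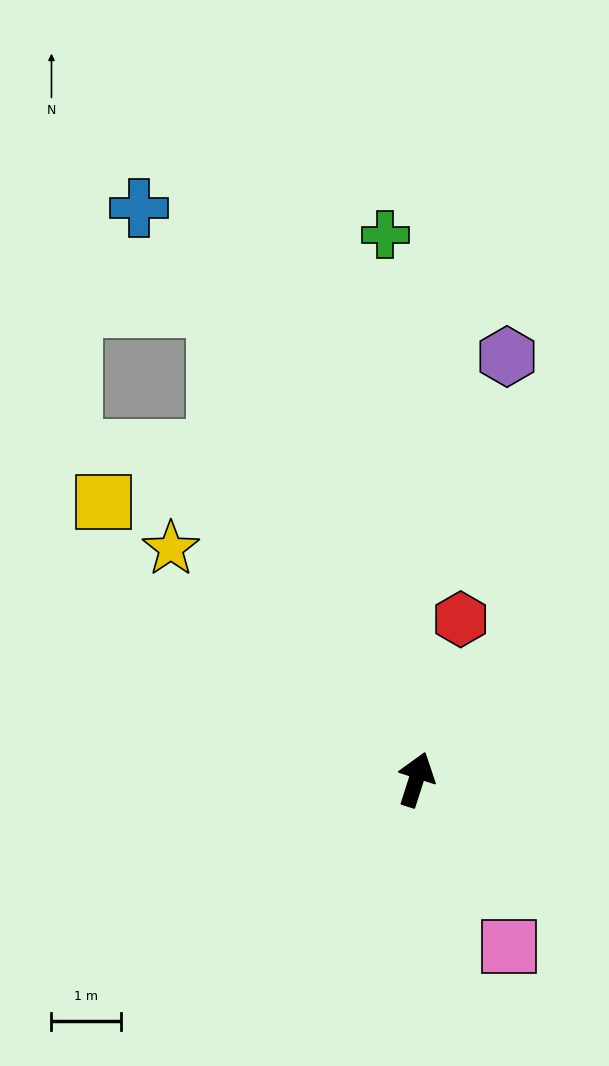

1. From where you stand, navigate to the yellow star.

turn left 65°, forward 4.9 m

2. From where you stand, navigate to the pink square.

turn right 133°, forward 2.8 m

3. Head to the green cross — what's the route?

turn left 21°, forward 7.9 m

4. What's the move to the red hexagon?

turn left 2°, forward 2.4 m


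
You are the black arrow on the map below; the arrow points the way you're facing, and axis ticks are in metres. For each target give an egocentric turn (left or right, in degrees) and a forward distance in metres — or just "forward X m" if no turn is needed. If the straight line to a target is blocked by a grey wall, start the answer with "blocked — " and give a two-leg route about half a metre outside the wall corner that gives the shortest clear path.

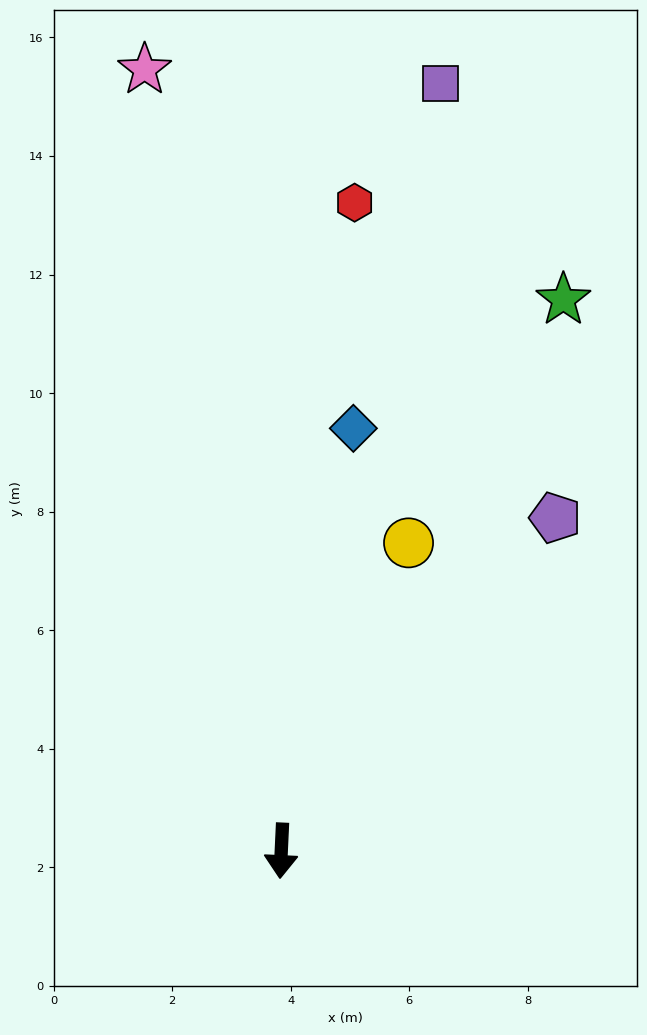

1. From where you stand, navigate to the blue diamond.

turn left 173°, forward 7.2 m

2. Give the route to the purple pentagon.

turn left 143°, forward 7.3 m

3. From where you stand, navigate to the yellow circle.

turn left 160°, forward 5.6 m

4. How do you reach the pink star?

turn right 167°, forward 13.4 m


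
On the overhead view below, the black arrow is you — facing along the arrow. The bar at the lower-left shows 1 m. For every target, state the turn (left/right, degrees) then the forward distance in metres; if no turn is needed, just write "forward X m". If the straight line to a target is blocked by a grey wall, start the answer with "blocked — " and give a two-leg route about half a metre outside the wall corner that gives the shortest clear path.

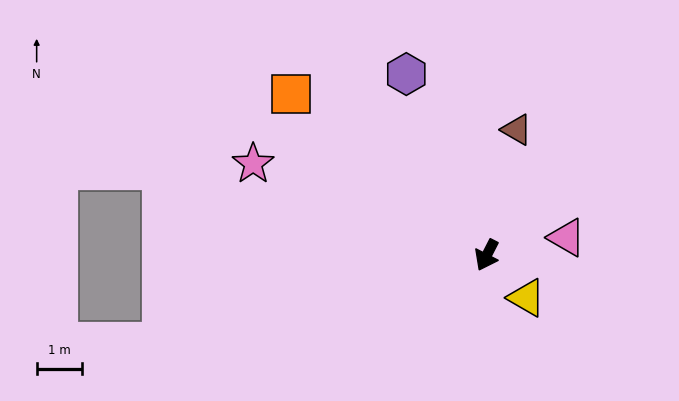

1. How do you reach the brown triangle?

turn right 166°, forward 2.8 m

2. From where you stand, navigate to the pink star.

turn right 84°, forward 5.5 m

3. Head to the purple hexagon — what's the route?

turn right 129°, forward 4.4 m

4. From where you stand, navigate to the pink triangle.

turn left 130°, forward 1.8 m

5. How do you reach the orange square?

turn right 102°, forward 5.6 m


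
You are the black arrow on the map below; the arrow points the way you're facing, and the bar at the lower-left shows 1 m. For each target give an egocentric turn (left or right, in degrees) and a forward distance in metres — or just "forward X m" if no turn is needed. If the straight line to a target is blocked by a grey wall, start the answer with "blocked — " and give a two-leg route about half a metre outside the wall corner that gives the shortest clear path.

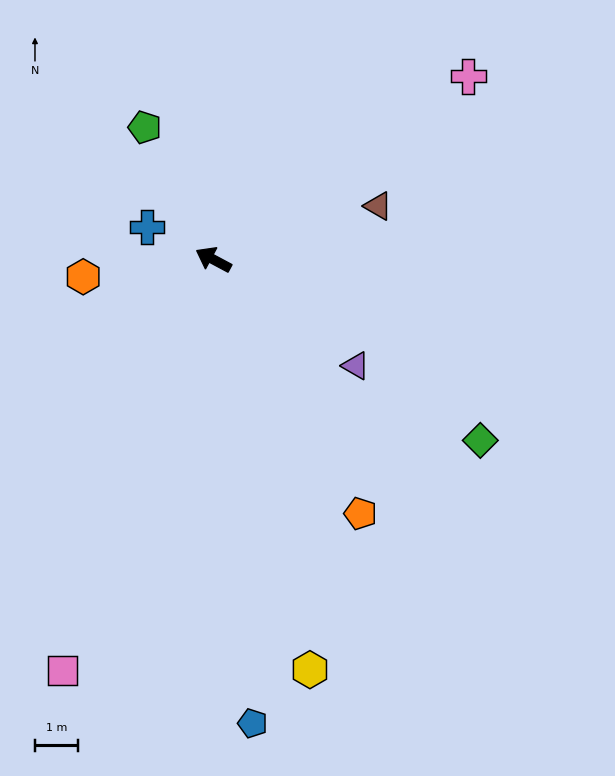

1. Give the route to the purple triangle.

turn left 171°, forward 4.1 m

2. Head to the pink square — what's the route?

turn left 98°, forward 10.1 m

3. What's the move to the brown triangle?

turn right 134°, forward 4.0 m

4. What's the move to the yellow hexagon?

turn left 131°, forward 9.7 m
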